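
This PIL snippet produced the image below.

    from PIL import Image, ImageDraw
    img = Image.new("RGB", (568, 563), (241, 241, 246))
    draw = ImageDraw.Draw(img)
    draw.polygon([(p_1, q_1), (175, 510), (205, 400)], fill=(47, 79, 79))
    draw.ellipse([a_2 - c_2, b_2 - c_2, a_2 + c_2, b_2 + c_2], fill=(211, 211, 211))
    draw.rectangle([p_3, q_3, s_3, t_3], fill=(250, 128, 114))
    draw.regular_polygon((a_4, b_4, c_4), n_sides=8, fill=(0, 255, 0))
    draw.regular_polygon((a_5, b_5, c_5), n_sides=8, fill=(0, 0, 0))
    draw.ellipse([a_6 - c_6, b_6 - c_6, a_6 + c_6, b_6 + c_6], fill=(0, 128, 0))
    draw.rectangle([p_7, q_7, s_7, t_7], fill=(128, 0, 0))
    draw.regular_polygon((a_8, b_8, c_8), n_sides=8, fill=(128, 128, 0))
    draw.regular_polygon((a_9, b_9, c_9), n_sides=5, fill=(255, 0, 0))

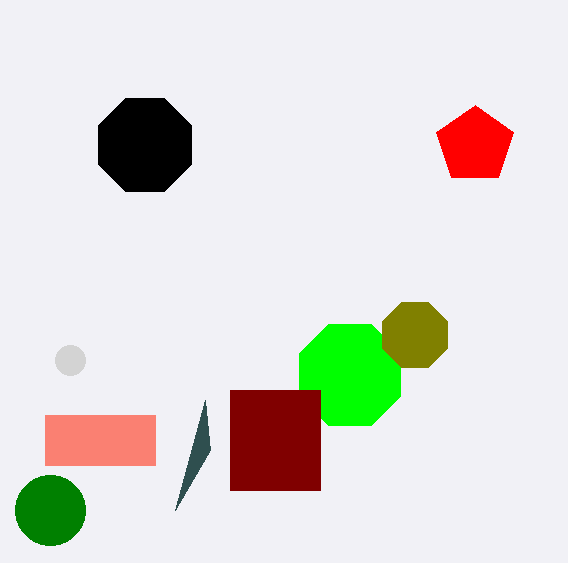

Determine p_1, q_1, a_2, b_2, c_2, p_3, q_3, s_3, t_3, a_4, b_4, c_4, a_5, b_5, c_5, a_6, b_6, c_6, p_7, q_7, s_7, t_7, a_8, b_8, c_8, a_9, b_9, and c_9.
p_1 = 210, q_1 = 450, a_2 = 70, b_2 = 360, c_2 = 15, p_3 = 45, q_3 = 415, s_3 = 155, t_3 = 465, a_4 = 350, b_4 = 375, c_4 = 55, a_5 = 145, b_5 = 145, c_5 = 50, a_6 = 50, b_6 = 510, c_6 = 35, p_7 = 230, q_7 = 390, s_7 = 320, t_7 = 490, a_8 = 415, b_8 = 335, c_8 = 35, a_9 = 475, b_9 = 145, c_9 = 40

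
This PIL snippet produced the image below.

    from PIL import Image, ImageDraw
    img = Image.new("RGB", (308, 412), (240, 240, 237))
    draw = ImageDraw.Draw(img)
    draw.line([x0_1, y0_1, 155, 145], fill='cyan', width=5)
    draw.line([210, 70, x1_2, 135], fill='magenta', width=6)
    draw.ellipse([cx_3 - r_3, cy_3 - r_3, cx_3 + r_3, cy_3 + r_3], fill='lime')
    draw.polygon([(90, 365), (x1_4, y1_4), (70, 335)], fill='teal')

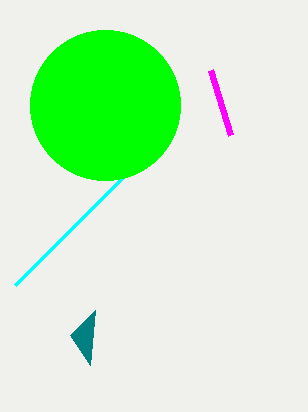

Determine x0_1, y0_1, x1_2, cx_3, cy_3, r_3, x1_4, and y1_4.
x0_1 = 15
y0_1 = 285
x1_2 = 230
cx_3 = 105
cy_3 = 105
r_3 = 75
x1_4 = 95
y1_4 = 310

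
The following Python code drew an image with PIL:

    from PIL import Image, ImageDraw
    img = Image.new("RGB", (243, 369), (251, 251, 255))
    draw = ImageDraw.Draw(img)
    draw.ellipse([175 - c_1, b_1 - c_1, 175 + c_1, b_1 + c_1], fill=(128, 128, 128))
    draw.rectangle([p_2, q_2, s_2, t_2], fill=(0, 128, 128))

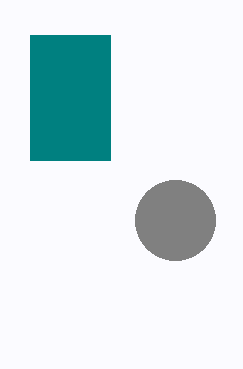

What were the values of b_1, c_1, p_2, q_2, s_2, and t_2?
b_1 = 220
c_1 = 40
p_2 = 30
q_2 = 35
s_2 = 110
t_2 = 160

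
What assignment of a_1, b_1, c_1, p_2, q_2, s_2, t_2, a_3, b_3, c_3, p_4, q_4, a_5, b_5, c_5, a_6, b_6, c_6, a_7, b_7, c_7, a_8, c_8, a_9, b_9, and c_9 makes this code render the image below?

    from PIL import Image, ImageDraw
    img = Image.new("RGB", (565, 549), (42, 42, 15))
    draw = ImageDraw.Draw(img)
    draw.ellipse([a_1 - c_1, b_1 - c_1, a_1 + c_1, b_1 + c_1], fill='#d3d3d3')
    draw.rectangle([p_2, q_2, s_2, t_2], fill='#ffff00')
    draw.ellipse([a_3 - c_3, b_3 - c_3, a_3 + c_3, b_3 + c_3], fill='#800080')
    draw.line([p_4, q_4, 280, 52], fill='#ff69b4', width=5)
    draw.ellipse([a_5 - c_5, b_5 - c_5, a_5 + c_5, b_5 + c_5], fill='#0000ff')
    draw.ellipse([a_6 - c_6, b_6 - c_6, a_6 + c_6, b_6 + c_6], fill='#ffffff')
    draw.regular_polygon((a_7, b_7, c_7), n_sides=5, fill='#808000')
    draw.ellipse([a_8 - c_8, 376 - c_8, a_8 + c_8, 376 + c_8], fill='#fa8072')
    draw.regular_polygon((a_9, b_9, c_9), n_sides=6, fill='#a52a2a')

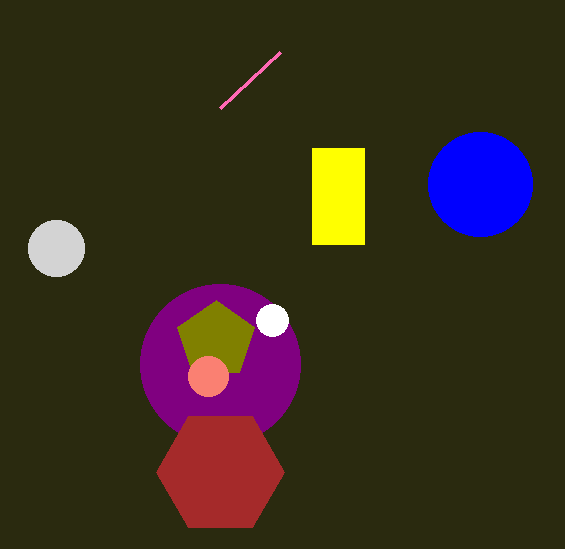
a_1 = 56, b_1 = 248, c_1 = 28, p_2 = 312, q_2 = 148, s_2 = 364, t_2 = 244, a_3 = 220, b_3 = 364, c_3 = 80, p_4 = 220, q_4 = 108, a_5 = 480, b_5 = 184, c_5 = 52, a_6 = 272, b_6 = 320, c_6 = 16, a_7 = 216, b_7 = 340, c_7 = 40, a_8 = 208, c_8 = 20, a_9 = 220, b_9 = 472, c_9 = 64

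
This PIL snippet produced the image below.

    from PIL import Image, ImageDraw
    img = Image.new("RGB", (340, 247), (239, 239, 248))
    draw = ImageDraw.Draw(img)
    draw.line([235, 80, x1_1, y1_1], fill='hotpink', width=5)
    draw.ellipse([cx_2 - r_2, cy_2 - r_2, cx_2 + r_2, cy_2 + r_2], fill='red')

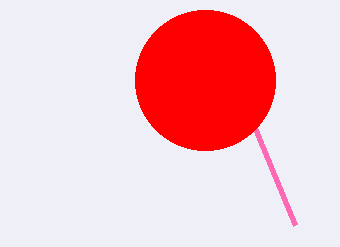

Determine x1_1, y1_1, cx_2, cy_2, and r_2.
x1_1 = 295; y1_1 = 225; cx_2 = 205; cy_2 = 80; r_2 = 70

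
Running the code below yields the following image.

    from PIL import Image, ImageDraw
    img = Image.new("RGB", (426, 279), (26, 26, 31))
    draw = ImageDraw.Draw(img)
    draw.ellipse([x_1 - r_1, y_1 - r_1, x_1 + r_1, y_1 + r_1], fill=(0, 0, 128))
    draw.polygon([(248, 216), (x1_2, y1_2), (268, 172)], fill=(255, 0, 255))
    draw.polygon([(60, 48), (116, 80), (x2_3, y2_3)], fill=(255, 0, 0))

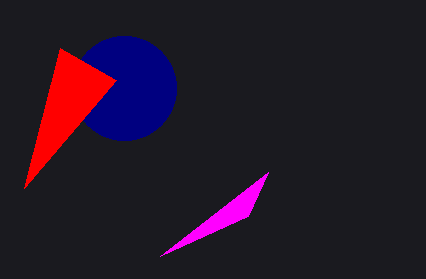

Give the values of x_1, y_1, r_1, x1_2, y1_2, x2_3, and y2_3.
x_1 = 124; y_1 = 88; r_1 = 52; x1_2 = 160; y1_2 = 256; x2_3 = 24; y2_3 = 188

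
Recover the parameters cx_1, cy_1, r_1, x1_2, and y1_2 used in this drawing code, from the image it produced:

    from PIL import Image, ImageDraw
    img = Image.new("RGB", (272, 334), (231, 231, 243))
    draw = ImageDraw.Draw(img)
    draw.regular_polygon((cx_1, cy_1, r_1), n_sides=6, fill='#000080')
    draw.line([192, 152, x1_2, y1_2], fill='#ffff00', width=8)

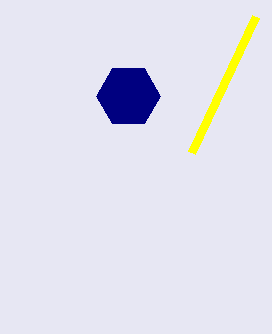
cx_1 = 128
cy_1 = 96
r_1 = 32
x1_2 = 256
y1_2 = 16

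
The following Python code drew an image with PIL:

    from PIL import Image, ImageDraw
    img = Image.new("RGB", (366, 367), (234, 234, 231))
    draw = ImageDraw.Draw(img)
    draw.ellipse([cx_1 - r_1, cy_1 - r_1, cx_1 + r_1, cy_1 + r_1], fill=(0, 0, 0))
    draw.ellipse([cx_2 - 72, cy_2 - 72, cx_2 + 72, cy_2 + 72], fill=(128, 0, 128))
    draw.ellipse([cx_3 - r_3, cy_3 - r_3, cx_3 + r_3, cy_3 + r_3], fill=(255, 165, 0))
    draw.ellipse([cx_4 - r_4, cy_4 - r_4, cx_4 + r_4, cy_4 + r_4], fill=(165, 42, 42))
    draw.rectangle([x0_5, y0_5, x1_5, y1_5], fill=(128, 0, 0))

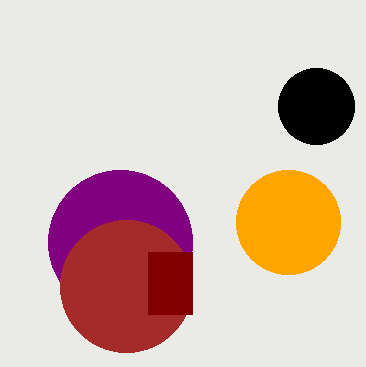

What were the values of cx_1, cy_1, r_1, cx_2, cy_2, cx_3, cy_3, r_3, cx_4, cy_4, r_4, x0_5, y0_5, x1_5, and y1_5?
cx_1 = 316
cy_1 = 106
r_1 = 38
cx_2 = 120
cy_2 = 242
cx_3 = 288
cy_3 = 222
r_3 = 52
cx_4 = 126
cy_4 = 286
r_4 = 66
x0_5 = 148
y0_5 = 252
x1_5 = 192
y1_5 = 314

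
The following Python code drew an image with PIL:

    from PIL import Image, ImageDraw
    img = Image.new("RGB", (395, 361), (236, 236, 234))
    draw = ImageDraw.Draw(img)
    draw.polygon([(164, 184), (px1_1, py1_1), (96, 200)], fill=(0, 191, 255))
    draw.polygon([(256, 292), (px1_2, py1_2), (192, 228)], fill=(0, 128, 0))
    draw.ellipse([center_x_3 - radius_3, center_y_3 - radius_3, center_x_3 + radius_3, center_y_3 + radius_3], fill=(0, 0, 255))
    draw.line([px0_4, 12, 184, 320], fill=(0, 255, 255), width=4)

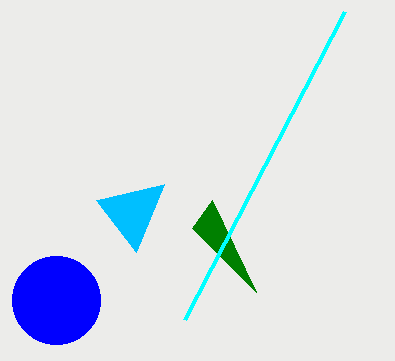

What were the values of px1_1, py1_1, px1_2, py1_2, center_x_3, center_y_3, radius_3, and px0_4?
px1_1 = 136
py1_1 = 252
px1_2 = 212
py1_2 = 200
center_x_3 = 56
center_y_3 = 300
radius_3 = 44
px0_4 = 344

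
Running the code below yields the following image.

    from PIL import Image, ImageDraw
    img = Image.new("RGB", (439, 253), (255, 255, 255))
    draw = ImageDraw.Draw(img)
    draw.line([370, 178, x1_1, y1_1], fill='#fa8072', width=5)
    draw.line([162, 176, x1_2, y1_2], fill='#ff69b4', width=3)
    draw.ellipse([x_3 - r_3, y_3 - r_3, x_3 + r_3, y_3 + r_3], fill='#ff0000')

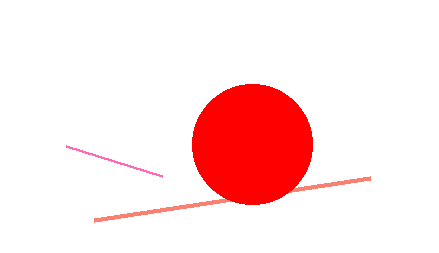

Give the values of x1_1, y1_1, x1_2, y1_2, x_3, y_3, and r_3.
x1_1 = 94
y1_1 = 220
x1_2 = 66
y1_2 = 146
x_3 = 252
y_3 = 144
r_3 = 60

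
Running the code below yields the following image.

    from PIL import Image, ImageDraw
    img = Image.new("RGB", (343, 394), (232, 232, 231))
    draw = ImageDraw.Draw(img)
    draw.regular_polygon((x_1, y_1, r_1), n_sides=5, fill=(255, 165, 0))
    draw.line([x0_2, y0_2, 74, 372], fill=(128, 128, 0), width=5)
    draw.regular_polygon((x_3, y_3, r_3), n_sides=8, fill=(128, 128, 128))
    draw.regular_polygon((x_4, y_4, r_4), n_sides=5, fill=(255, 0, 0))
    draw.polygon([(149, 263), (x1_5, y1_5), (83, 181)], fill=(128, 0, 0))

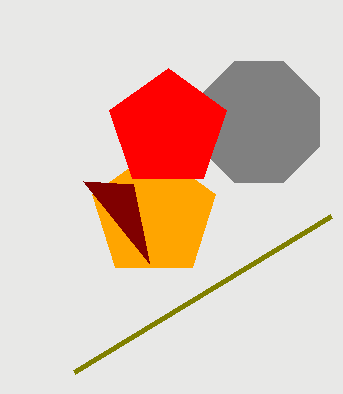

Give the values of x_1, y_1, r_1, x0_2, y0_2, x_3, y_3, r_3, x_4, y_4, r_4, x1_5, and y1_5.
x_1 = 154, y_1 = 215, r_1 = 65, x0_2 = 331, y0_2 = 216, x_3 = 259, y_3 = 122, r_3 = 65, x_4 = 168, y_4 = 129, r_4 = 61, x1_5 = 133, y1_5 = 184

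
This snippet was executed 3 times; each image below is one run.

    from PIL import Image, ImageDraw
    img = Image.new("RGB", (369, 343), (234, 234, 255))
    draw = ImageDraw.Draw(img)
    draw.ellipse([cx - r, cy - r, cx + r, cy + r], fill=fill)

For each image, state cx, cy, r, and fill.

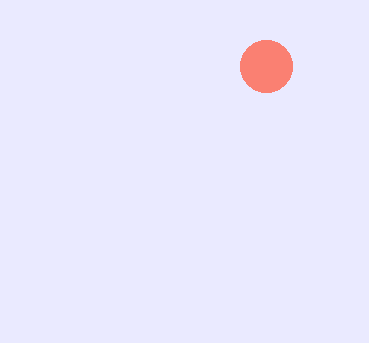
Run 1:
cx = 266; cy = 66; r = 26; fill = 'salmon'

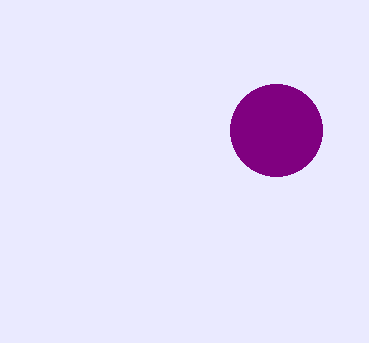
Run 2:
cx = 276; cy = 130; r = 46; fill = 'purple'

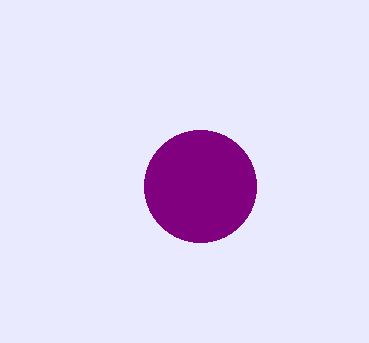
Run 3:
cx = 200; cy = 186; r = 56; fill = 'purple'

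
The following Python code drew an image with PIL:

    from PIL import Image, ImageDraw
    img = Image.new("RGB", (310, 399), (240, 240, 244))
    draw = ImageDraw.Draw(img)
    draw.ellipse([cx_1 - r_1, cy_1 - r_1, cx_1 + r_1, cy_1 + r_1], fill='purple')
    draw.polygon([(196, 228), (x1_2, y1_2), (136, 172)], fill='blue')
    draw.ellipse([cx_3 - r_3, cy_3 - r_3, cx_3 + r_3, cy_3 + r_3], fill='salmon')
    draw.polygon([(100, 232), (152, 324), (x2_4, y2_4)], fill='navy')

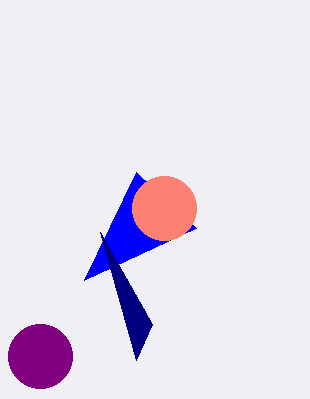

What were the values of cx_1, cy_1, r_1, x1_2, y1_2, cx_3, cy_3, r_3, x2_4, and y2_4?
cx_1 = 40
cy_1 = 356
r_1 = 32
x1_2 = 84
y1_2 = 280
cx_3 = 164
cy_3 = 208
r_3 = 32
x2_4 = 136
y2_4 = 360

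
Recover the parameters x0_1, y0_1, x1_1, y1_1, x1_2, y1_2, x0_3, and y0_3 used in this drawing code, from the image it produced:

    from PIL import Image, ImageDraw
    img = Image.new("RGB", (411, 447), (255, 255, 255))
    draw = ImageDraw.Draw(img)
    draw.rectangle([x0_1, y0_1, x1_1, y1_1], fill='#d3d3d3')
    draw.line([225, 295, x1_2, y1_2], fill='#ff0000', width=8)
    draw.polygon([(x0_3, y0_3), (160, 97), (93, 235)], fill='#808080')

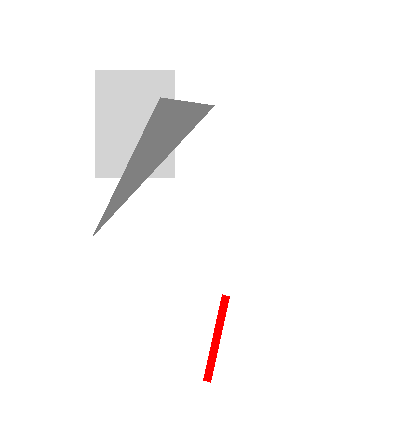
x0_1 = 95
y0_1 = 70
x1_1 = 174
y1_1 = 177
x1_2 = 206
y1_2 = 381
x0_3 = 214
y0_3 = 105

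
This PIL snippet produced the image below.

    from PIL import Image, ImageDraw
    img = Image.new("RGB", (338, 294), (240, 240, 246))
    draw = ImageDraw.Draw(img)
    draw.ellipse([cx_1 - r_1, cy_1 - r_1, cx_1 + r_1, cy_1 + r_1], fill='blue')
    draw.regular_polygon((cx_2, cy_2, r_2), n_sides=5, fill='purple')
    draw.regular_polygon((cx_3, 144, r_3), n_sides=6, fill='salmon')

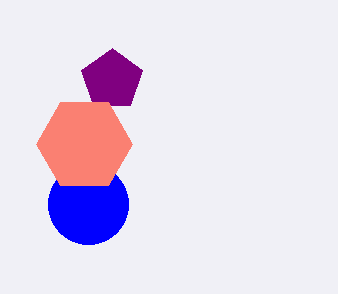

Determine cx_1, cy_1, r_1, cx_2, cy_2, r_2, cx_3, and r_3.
cx_1 = 88; cy_1 = 204; r_1 = 40; cx_2 = 112; cy_2 = 80; r_2 = 32; cx_3 = 84; r_3 = 48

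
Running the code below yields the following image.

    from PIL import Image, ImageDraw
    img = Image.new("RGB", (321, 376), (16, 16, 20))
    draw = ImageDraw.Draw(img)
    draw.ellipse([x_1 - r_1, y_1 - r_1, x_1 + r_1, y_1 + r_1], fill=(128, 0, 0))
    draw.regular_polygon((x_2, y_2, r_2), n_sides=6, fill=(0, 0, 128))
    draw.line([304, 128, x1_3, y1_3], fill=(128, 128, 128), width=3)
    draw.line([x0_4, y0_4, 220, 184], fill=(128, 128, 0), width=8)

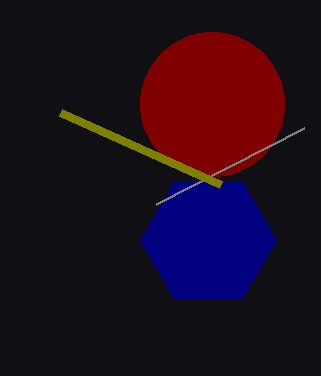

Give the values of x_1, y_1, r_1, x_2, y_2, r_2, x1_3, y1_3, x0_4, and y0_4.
x_1 = 212, y_1 = 104, r_1 = 72, x_2 = 208, y_2 = 240, r_2 = 68, x1_3 = 156, y1_3 = 204, x0_4 = 60, y0_4 = 112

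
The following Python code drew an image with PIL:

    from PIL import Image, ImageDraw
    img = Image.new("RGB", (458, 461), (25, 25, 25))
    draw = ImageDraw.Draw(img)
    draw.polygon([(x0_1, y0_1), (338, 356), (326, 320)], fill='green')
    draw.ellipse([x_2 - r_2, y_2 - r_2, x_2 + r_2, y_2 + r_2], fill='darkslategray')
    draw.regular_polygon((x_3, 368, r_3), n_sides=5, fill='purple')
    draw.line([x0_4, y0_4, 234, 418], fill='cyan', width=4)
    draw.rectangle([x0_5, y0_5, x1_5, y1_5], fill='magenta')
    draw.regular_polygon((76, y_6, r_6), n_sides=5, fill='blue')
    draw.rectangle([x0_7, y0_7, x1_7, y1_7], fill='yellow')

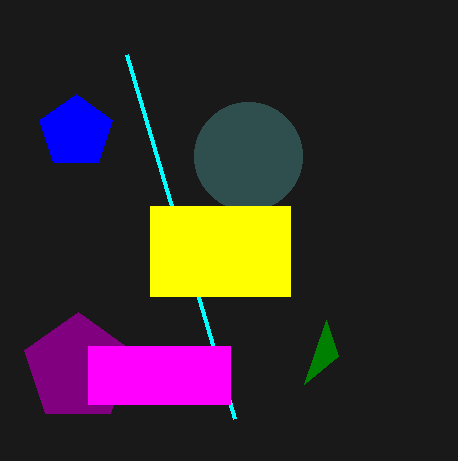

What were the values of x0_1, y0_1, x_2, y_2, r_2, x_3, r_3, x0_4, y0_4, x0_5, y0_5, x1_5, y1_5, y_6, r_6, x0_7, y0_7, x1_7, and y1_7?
x0_1 = 304, y0_1 = 384, x_2 = 248, y_2 = 156, r_2 = 54, x_3 = 78, r_3 = 56, x0_4 = 126, y0_4 = 54, x0_5 = 88, y0_5 = 346, x1_5 = 230, y1_5 = 404, y_6 = 132, r_6 = 38, x0_7 = 150, y0_7 = 206, x1_7 = 290, y1_7 = 296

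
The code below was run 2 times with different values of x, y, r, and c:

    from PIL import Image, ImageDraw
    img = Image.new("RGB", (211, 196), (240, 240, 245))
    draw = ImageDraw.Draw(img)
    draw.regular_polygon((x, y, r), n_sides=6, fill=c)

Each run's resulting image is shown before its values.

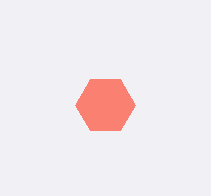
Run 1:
x = 105
y = 105
r = 30
c = 'salmon'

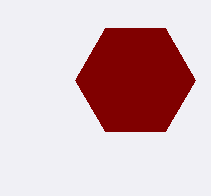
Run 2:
x = 135
y = 80
r = 60
c = 'maroon'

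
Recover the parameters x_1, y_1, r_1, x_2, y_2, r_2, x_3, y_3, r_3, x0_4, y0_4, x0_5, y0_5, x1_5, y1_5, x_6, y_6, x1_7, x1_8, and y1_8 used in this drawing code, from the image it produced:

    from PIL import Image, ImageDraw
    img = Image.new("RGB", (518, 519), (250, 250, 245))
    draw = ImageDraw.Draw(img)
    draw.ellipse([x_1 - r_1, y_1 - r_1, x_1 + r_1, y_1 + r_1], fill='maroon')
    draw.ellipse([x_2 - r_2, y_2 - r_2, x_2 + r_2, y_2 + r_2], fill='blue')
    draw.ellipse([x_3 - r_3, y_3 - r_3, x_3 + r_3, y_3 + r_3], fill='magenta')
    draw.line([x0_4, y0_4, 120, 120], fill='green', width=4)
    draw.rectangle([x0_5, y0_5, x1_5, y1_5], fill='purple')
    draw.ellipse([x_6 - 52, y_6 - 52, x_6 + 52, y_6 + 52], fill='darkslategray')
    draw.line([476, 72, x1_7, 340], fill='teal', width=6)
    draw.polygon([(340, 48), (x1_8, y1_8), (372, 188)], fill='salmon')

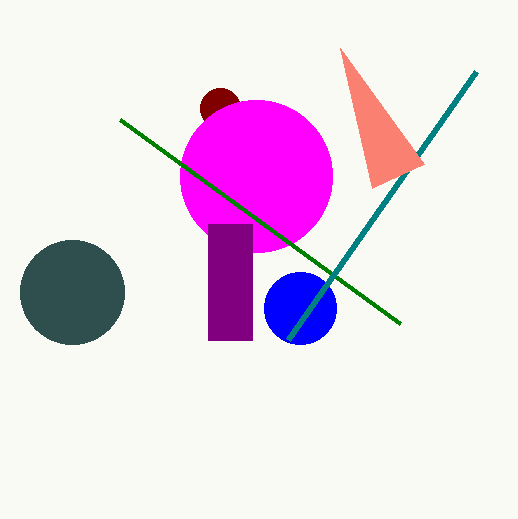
x_1 = 220
y_1 = 108
r_1 = 20
x_2 = 300
y_2 = 308
r_2 = 36
x_3 = 256
y_3 = 176
r_3 = 76
x0_4 = 400
y0_4 = 324
x0_5 = 208
y0_5 = 224
x1_5 = 252
y1_5 = 340
x_6 = 72
y_6 = 292
x1_7 = 288
x1_8 = 424
y1_8 = 164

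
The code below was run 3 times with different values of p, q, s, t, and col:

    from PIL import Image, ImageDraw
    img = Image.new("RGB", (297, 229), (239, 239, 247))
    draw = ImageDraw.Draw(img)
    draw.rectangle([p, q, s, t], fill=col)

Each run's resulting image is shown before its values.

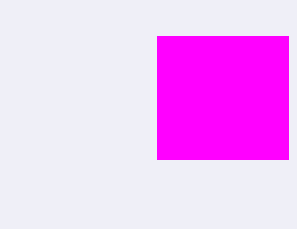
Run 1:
p = 157, q = 36, s = 288, t = 159, col = 'magenta'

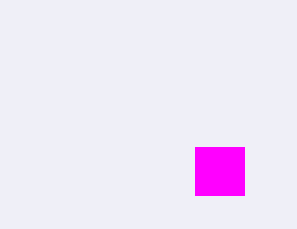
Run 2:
p = 195, q = 147, s = 244, t = 195, col = 'magenta'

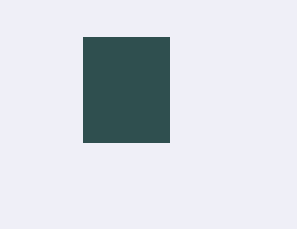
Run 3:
p = 83; q = 37; s = 169; t = 142; col = 'darkslategray'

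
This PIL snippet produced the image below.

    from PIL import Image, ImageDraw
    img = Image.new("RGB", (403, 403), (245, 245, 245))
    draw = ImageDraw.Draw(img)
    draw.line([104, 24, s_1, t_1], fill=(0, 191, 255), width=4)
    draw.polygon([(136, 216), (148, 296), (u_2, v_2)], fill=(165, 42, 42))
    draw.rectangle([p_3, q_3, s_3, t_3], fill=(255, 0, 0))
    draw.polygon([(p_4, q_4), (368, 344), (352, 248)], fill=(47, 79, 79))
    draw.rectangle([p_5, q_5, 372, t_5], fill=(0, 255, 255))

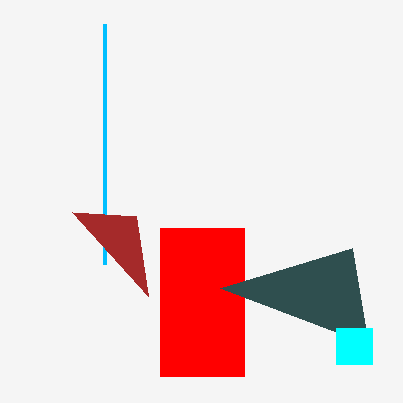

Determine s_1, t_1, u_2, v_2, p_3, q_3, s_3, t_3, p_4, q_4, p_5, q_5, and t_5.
s_1 = 104
t_1 = 264
u_2 = 72
v_2 = 212
p_3 = 160
q_3 = 228
s_3 = 244
t_3 = 376
p_4 = 220
q_4 = 288
p_5 = 336
q_5 = 328
t_5 = 364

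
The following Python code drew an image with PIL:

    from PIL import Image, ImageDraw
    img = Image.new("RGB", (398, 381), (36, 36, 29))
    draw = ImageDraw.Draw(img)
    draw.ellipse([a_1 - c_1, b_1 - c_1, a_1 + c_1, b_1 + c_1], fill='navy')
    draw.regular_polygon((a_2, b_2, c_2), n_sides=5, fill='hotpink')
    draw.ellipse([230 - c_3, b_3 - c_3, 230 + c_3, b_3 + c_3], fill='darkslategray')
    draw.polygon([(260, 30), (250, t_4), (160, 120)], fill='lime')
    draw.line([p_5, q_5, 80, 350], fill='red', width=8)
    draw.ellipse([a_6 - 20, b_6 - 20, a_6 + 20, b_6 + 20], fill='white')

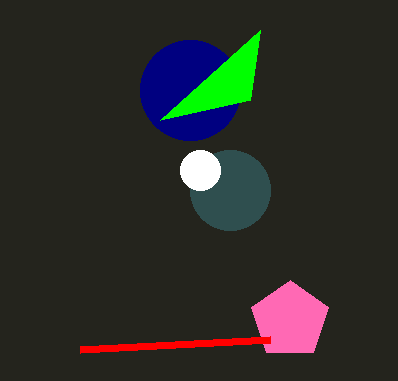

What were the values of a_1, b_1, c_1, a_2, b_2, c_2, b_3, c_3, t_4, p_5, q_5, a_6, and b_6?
a_1 = 190
b_1 = 90
c_1 = 50
a_2 = 290
b_2 = 320
c_2 = 40
b_3 = 190
c_3 = 40
t_4 = 100
p_5 = 270
q_5 = 340
a_6 = 200
b_6 = 170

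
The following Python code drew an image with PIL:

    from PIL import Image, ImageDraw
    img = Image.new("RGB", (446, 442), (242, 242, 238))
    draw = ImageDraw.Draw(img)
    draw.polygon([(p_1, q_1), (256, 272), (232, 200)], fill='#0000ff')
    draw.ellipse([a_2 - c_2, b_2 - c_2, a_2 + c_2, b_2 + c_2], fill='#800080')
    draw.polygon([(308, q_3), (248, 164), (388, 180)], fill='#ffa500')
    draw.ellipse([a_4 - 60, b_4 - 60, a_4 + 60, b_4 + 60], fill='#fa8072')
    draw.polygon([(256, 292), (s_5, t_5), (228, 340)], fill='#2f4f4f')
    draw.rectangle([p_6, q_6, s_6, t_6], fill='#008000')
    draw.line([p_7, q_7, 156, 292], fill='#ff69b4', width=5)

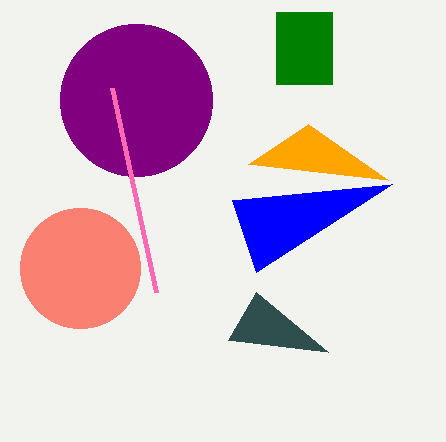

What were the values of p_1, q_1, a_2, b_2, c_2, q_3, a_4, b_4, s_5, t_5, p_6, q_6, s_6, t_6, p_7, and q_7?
p_1 = 392
q_1 = 184
a_2 = 136
b_2 = 100
c_2 = 76
q_3 = 124
a_4 = 80
b_4 = 268
s_5 = 328
t_5 = 352
p_6 = 276
q_6 = 12
s_6 = 332
t_6 = 84
p_7 = 112
q_7 = 88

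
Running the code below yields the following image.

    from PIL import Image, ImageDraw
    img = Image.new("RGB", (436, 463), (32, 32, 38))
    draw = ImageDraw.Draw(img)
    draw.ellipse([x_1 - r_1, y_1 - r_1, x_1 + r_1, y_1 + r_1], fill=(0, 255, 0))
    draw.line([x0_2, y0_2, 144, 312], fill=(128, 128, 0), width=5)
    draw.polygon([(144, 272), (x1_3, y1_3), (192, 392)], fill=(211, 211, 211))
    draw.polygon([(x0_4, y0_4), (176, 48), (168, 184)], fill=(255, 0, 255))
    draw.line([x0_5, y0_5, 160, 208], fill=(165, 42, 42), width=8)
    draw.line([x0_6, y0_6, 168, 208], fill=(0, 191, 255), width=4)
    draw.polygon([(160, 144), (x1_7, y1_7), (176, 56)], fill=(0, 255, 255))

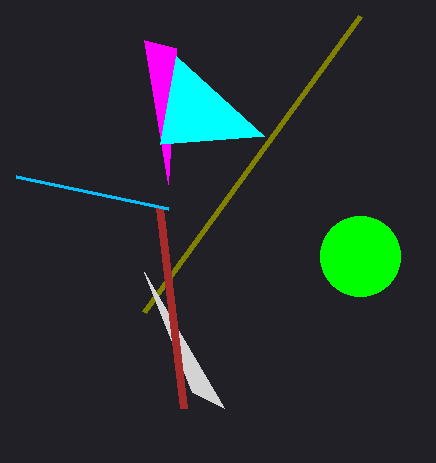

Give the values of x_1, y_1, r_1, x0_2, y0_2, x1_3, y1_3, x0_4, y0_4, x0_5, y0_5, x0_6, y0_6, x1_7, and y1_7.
x_1 = 360
y_1 = 256
r_1 = 40
x0_2 = 360
y0_2 = 16
x1_3 = 224
y1_3 = 408
x0_4 = 144
y0_4 = 40
x0_5 = 184
y0_5 = 408
x0_6 = 16
y0_6 = 176
x1_7 = 264
y1_7 = 136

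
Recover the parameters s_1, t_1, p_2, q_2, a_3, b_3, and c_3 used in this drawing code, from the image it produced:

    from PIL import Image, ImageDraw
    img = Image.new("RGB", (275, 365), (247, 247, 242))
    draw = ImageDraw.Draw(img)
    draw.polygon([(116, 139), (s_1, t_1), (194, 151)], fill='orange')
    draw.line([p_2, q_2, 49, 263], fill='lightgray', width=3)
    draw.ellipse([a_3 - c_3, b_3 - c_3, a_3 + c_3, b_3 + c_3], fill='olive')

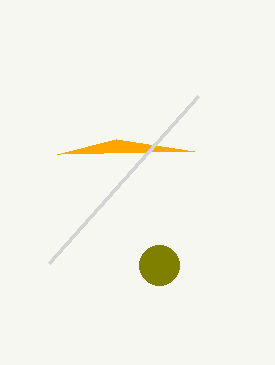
s_1 = 57, t_1 = 154, p_2 = 198, q_2 = 96, a_3 = 159, b_3 = 265, c_3 = 20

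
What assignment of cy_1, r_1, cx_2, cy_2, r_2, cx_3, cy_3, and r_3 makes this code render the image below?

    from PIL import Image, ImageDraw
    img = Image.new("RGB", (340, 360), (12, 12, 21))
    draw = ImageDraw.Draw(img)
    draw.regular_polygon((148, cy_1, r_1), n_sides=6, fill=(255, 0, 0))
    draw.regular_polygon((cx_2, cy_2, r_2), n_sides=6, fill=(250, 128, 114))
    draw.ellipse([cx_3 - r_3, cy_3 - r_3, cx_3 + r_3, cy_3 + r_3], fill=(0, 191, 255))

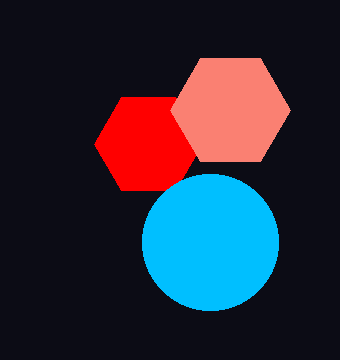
cy_1 = 144, r_1 = 54, cx_2 = 230, cy_2 = 110, r_2 = 60, cx_3 = 210, cy_3 = 242, r_3 = 68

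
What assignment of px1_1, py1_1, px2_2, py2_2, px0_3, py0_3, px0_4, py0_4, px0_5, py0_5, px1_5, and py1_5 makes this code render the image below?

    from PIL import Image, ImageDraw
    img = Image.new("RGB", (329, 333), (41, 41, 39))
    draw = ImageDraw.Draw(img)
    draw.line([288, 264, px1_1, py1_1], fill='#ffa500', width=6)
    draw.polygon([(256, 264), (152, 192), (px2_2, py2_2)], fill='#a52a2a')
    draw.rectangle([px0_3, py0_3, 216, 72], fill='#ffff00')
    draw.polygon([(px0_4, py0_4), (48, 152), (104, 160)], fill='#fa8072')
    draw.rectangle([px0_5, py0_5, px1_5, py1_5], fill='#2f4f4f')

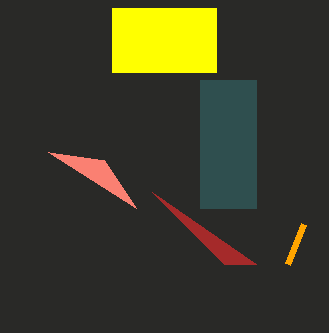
px1_1 = 304, py1_1 = 224, px2_2 = 224, py2_2 = 264, px0_3 = 112, py0_3 = 8, px0_4 = 136, py0_4 = 208, px0_5 = 200, py0_5 = 80, px1_5 = 256, py1_5 = 208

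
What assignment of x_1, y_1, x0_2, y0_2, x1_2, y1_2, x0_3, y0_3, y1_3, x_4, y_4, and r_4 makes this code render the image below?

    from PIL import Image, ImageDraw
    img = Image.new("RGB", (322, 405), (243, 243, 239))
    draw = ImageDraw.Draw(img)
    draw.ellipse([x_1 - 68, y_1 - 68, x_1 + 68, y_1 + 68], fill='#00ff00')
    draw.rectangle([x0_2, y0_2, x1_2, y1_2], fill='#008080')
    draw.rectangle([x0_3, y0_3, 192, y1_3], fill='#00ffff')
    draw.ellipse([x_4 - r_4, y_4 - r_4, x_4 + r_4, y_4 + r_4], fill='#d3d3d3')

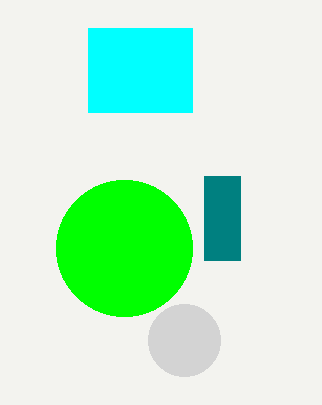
x_1 = 124
y_1 = 248
x0_2 = 204
y0_2 = 176
x1_2 = 240
y1_2 = 260
x0_3 = 88
y0_3 = 28
y1_3 = 112
x_4 = 184
y_4 = 340
r_4 = 36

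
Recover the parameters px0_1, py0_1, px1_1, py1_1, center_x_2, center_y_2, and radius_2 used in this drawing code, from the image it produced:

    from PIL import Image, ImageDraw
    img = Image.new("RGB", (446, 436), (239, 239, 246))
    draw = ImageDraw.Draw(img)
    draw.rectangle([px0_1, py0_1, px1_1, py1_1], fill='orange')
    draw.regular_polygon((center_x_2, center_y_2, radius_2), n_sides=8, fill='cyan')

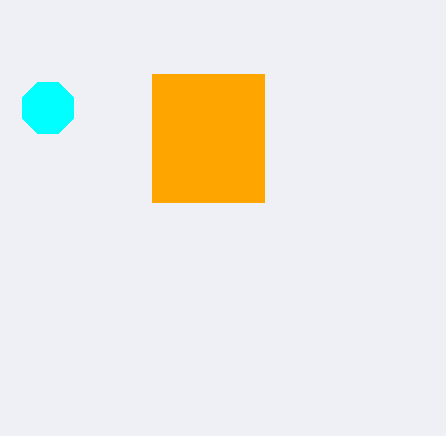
px0_1 = 152
py0_1 = 74
px1_1 = 264
py1_1 = 202
center_x_2 = 48
center_y_2 = 108
radius_2 = 28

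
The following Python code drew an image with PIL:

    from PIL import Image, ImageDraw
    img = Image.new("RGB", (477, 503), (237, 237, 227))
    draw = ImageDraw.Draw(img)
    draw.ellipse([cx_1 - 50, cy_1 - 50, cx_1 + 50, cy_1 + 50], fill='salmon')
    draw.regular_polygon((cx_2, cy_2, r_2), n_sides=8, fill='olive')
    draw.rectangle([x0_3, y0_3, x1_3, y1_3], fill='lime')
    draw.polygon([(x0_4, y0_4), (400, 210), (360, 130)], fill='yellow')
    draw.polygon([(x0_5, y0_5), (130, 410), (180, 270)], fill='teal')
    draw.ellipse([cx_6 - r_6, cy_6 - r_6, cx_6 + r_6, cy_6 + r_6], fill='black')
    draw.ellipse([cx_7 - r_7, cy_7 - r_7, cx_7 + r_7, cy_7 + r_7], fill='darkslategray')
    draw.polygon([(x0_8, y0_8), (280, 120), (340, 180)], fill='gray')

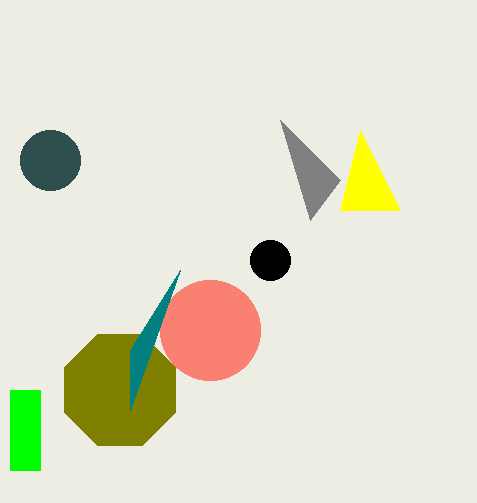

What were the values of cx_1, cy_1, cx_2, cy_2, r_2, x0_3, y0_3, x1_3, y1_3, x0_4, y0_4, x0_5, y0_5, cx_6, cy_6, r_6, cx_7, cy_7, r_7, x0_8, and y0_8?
cx_1 = 210; cy_1 = 330; cx_2 = 120; cy_2 = 390; r_2 = 60; x0_3 = 10; y0_3 = 390; x1_3 = 40; y1_3 = 470; x0_4 = 340; y0_4 = 210; x0_5 = 130; y0_5 = 350; cx_6 = 270; cy_6 = 260; r_6 = 20; cx_7 = 50; cy_7 = 160; r_7 = 30; x0_8 = 310; y0_8 = 220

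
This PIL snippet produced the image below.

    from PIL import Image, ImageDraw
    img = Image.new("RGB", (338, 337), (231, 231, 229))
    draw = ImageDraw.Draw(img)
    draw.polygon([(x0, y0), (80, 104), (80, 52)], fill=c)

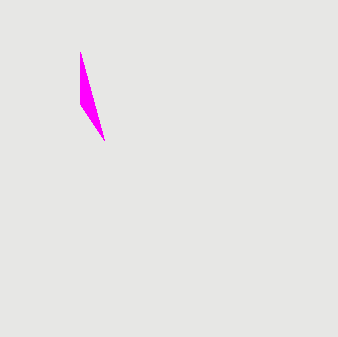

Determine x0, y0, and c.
x0 = 104; y0 = 140; c = 'magenta'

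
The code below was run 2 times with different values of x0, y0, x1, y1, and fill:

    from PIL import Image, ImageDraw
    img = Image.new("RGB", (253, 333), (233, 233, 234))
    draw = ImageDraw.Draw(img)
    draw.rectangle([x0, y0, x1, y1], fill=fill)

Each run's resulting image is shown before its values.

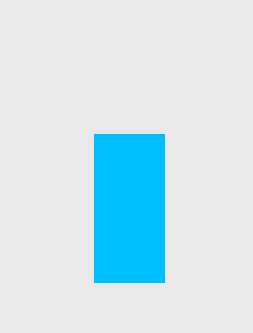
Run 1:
x0 = 94; y0 = 134; x1 = 164; y1 = 282; fill = 'deepskyblue'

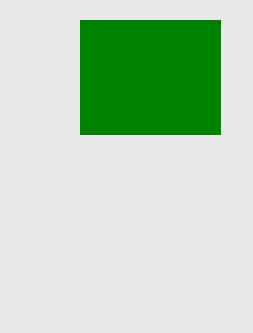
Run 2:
x0 = 80, y0 = 20, x1 = 220, y1 = 134, fill = 'green'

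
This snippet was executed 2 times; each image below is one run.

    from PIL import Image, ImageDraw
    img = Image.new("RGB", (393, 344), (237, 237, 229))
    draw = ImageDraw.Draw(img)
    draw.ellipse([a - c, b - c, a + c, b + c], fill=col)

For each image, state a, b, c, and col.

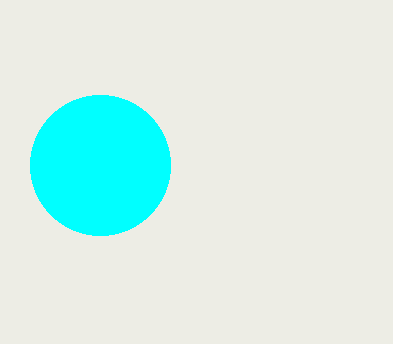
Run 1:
a = 100; b = 165; c = 70; col = 'cyan'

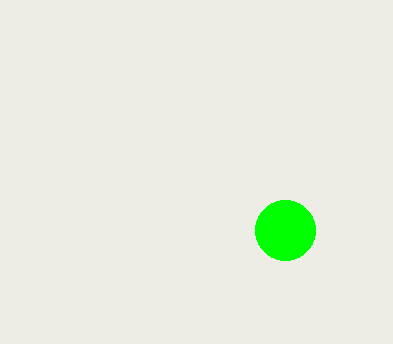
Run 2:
a = 285
b = 230
c = 30
col = 'lime'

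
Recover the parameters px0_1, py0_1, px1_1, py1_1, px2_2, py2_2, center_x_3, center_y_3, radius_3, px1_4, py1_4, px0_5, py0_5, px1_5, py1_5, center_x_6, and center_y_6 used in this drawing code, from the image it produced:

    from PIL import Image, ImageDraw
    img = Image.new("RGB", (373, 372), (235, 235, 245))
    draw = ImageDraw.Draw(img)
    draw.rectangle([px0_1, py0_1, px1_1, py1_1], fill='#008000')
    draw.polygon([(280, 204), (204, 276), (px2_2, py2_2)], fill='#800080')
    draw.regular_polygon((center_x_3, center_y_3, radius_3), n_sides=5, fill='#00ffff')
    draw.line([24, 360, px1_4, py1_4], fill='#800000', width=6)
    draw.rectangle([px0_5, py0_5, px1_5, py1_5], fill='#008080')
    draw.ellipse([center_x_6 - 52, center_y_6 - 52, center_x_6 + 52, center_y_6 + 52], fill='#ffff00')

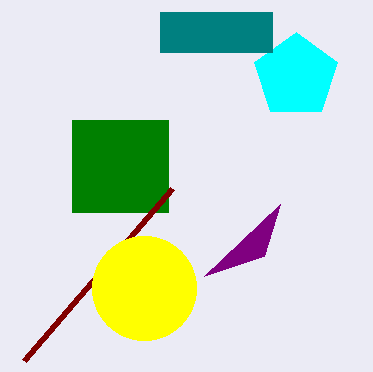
px0_1 = 72; py0_1 = 120; px1_1 = 168; py1_1 = 212; px2_2 = 264; py2_2 = 256; center_x_3 = 296; center_y_3 = 76; radius_3 = 44; px1_4 = 172; py1_4 = 188; px0_5 = 160; py0_5 = 12; px1_5 = 272; py1_5 = 52; center_x_6 = 144; center_y_6 = 288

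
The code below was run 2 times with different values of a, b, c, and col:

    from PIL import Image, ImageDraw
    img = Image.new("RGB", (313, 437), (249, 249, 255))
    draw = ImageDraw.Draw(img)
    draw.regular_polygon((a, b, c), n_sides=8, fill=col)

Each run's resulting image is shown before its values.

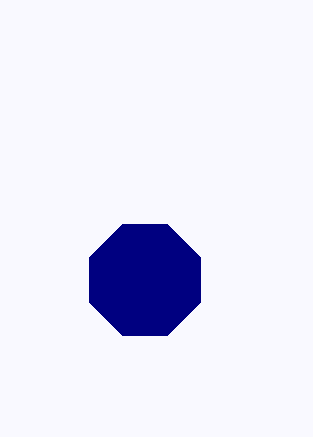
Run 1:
a = 145
b = 280
c = 60
col = 'navy'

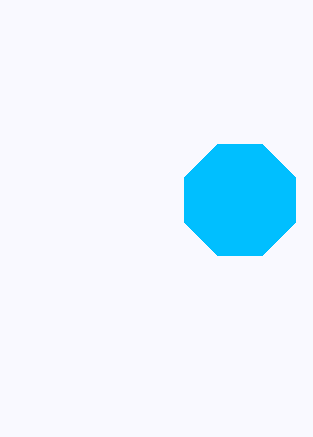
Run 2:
a = 240
b = 200
c = 60
col = 'deepskyblue'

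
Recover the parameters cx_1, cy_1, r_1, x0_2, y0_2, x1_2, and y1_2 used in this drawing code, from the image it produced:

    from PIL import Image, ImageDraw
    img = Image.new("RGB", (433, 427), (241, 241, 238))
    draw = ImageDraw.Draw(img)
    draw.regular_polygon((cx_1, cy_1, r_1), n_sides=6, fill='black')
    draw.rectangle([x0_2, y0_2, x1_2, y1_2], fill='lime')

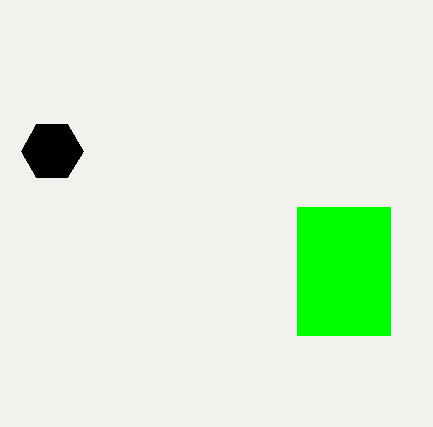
cx_1 = 52; cy_1 = 151; r_1 = 31; x0_2 = 297; y0_2 = 207; x1_2 = 390; y1_2 = 335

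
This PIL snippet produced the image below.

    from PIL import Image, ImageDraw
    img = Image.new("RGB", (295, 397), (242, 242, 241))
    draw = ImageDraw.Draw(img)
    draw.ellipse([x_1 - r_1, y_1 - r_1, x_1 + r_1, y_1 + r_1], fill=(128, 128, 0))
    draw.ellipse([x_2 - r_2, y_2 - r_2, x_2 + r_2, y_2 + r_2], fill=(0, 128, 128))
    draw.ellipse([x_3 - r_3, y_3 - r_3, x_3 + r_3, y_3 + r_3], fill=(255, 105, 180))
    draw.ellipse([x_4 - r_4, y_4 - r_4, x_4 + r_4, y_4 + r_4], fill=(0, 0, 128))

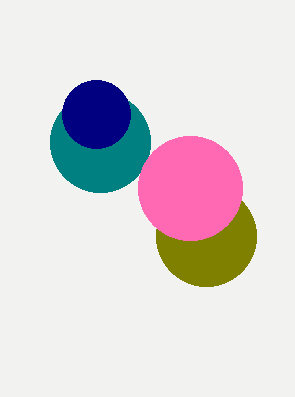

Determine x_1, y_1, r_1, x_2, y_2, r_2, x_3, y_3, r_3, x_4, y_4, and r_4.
x_1 = 206
y_1 = 236
r_1 = 50
x_2 = 100
y_2 = 142
r_2 = 50
x_3 = 190
y_3 = 188
r_3 = 52
x_4 = 96
y_4 = 114
r_4 = 34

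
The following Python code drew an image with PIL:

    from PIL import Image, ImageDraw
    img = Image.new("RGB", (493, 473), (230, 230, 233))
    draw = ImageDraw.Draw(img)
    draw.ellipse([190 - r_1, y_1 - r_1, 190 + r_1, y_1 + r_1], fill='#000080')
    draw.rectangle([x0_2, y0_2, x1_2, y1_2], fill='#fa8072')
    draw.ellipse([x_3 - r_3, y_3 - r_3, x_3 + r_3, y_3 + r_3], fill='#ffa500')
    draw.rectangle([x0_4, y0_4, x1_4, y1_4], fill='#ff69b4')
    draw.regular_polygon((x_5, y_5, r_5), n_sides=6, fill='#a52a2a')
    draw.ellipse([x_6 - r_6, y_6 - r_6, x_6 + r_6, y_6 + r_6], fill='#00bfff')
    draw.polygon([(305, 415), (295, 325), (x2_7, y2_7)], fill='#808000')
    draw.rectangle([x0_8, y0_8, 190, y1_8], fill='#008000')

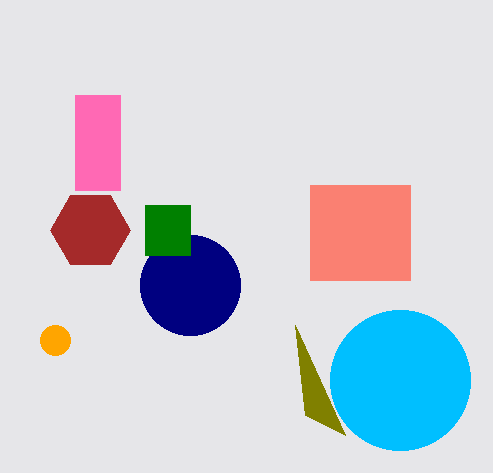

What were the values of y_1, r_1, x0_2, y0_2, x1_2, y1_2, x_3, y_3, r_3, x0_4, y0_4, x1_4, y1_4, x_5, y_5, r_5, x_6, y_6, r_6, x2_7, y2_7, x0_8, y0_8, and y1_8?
y_1 = 285
r_1 = 50
x0_2 = 310
y0_2 = 185
x1_2 = 410
y1_2 = 280
x_3 = 55
y_3 = 340
r_3 = 15
x0_4 = 75
y0_4 = 95
x1_4 = 120
y1_4 = 190
x_5 = 90
y_5 = 230
r_5 = 40
x_6 = 400
y_6 = 380
r_6 = 70
x2_7 = 345
y2_7 = 435
x0_8 = 145
y0_8 = 205
y1_8 = 255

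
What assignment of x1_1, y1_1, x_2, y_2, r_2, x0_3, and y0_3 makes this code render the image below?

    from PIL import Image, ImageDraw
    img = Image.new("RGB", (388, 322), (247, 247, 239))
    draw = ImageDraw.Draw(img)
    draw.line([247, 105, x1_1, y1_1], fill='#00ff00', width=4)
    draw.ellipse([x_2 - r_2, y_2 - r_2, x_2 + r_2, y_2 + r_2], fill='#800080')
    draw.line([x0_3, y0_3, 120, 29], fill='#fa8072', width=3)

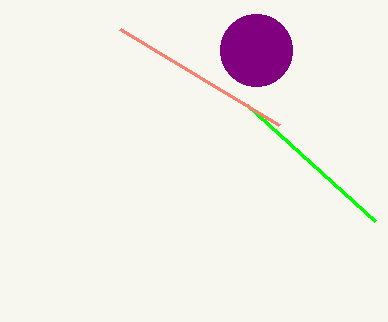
x1_1 = 375
y1_1 = 221
x_2 = 256
y_2 = 50
r_2 = 36
x0_3 = 279
y0_3 = 125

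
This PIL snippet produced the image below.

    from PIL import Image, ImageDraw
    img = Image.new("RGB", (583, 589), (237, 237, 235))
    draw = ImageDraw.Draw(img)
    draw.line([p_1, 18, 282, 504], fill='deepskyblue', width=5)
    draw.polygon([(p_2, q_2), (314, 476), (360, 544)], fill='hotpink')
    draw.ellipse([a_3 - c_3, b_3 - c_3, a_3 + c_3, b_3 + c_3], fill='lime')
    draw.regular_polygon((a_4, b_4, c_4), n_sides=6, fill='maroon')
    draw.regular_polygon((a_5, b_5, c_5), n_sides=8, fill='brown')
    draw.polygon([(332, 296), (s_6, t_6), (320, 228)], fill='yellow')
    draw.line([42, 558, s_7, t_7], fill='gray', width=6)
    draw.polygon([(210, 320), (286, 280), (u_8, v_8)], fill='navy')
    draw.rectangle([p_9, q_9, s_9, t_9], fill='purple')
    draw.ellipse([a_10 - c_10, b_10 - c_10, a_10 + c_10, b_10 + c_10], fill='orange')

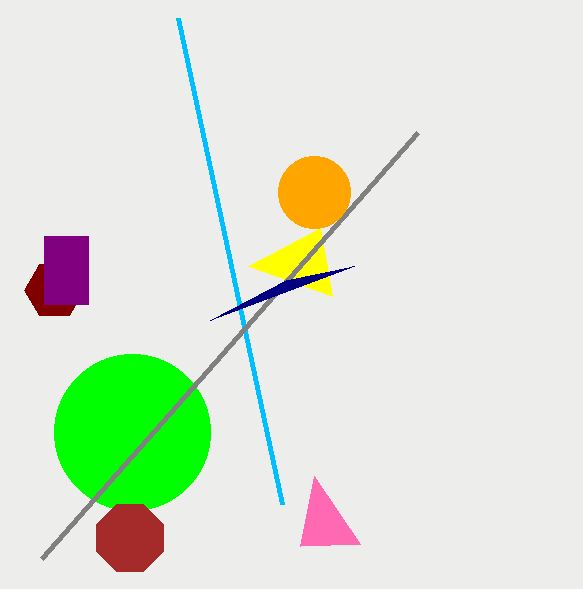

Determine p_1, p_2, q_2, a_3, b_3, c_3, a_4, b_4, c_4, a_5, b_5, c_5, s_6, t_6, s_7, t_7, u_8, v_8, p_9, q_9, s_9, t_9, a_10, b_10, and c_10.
p_1 = 178
p_2 = 300
q_2 = 546
a_3 = 132
b_3 = 432
c_3 = 78
a_4 = 54
b_4 = 290
c_4 = 30
a_5 = 130
b_5 = 538
c_5 = 36
s_6 = 248
t_6 = 266
s_7 = 418
t_7 = 132
u_8 = 354
v_8 = 266
p_9 = 44
q_9 = 236
s_9 = 88
t_9 = 304
a_10 = 314
b_10 = 192
c_10 = 36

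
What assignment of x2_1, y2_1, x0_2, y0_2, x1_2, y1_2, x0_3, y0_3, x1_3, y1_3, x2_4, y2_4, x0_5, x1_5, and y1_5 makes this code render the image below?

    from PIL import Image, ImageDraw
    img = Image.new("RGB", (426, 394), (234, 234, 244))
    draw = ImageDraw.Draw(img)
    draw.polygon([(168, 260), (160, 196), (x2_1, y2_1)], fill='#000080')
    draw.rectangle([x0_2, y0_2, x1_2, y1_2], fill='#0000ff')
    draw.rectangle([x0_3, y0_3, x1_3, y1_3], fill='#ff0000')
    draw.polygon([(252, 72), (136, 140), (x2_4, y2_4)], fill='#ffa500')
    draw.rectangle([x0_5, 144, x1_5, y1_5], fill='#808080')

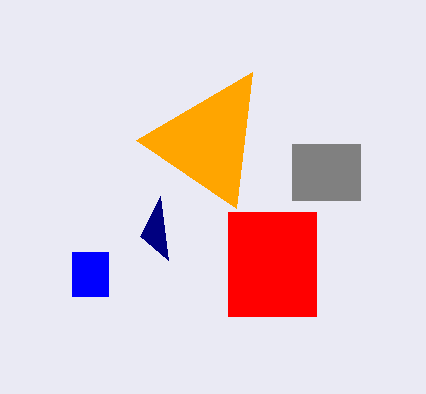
x2_1 = 140
y2_1 = 236
x0_2 = 72
y0_2 = 252
x1_2 = 108
y1_2 = 296
x0_3 = 228
y0_3 = 212
x1_3 = 316
y1_3 = 316
x2_4 = 236
y2_4 = 208
x0_5 = 292
x1_5 = 360
y1_5 = 200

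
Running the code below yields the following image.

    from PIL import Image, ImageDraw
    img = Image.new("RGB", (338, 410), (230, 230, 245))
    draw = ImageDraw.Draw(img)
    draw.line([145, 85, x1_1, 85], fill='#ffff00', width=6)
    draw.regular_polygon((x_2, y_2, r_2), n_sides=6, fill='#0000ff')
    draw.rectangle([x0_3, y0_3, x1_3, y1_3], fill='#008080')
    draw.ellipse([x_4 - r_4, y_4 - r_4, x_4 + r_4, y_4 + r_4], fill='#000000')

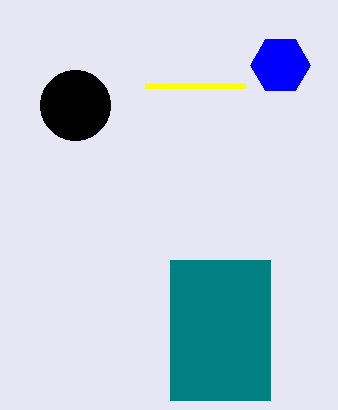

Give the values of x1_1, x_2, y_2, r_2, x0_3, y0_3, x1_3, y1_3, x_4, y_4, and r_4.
x1_1 = 245; x_2 = 280; y_2 = 65; r_2 = 30; x0_3 = 170; y0_3 = 260; x1_3 = 270; y1_3 = 400; x_4 = 75; y_4 = 105; r_4 = 35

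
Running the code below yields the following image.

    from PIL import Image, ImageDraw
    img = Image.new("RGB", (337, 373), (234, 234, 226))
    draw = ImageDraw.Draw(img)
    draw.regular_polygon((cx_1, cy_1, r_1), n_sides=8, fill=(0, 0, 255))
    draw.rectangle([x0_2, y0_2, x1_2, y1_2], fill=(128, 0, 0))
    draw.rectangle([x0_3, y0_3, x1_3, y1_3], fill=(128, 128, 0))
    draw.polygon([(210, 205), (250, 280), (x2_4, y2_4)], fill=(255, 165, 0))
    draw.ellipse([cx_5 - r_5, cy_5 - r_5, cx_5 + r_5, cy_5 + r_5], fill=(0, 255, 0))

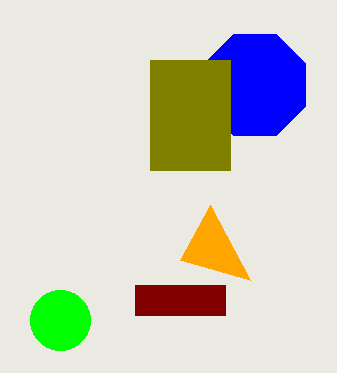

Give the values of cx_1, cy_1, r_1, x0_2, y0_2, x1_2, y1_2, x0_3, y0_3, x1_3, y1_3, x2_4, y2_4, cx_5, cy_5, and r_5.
cx_1 = 255
cy_1 = 85
r_1 = 55
x0_2 = 135
y0_2 = 285
x1_2 = 225
y1_2 = 315
x0_3 = 150
y0_3 = 60
x1_3 = 230
y1_3 = 170
x2_4 = 180
y2_4 = 260
cx_5 = 60
cy_5 = 320
r_5 = 30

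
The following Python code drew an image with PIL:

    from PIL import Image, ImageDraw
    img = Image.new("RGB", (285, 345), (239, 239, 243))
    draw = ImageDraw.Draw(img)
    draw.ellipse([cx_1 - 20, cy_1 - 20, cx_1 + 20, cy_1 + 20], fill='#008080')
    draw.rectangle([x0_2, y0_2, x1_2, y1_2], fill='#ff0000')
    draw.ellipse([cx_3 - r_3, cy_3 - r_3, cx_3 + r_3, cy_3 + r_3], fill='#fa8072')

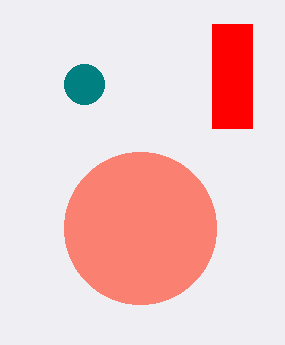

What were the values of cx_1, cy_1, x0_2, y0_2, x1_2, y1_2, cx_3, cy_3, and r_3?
cx_1 = 84, cy_1 = 84, x0_2 = 212, y0_2 = 24, x1_2 = 252, y1_2 = 128, cx_3 = 140, cy_3 = 228, r_3 = 76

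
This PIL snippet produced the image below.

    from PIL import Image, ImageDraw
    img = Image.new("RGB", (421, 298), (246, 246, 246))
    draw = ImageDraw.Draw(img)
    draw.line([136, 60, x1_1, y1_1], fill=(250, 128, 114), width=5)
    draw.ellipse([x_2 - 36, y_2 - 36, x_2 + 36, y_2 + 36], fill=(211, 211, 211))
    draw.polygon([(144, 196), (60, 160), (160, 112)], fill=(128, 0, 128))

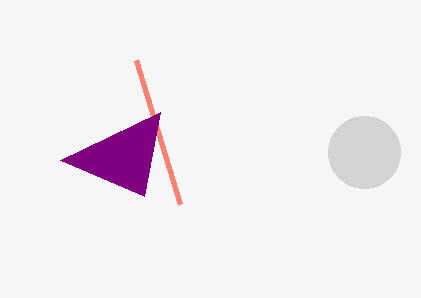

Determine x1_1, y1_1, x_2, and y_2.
x1_1 = 180, y1_1 = 204, x_2 = 364, y_2 = 152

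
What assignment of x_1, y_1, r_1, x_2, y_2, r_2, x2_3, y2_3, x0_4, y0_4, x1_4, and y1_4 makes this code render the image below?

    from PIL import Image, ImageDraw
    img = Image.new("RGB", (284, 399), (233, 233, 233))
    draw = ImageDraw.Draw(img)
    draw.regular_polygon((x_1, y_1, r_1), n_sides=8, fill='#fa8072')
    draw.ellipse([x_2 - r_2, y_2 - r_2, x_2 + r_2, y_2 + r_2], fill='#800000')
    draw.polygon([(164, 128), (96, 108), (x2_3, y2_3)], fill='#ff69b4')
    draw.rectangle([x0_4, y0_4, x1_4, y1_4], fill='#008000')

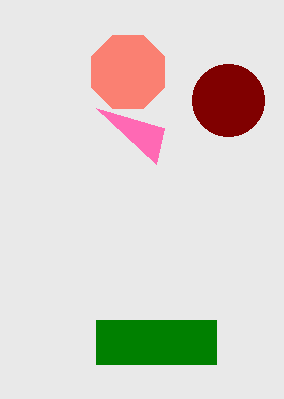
x_1 = 128; y_1 = 72; r_1 = 40; x_2 = 228; y_2 = 100; r_2 = 36; x2_3 = 156; y2_3 = 164; x0_4 = 96; y0_4 = 320; x1_4 = 216; y1_4 = 364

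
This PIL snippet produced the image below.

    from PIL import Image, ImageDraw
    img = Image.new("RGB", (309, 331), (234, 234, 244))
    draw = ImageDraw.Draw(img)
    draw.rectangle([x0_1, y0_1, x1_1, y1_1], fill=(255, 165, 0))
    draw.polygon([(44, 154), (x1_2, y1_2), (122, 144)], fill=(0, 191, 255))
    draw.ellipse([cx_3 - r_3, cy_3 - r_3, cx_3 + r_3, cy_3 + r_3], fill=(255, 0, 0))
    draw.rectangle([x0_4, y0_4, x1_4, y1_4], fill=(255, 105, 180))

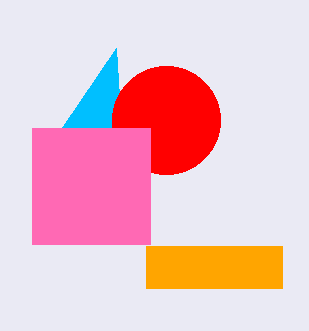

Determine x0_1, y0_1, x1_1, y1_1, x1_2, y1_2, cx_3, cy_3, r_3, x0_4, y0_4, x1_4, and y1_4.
x0_1 = 146
y0_1 = 246
x1_1 = 282
y1_1 = 288
x1_2 = 116
y1_2 = 48
cx_3 = 166
cy_3 = 120
r_3 = 54
x0_4 = 32
y0_4 = 128
x1_4 = 150
y1_4 = 244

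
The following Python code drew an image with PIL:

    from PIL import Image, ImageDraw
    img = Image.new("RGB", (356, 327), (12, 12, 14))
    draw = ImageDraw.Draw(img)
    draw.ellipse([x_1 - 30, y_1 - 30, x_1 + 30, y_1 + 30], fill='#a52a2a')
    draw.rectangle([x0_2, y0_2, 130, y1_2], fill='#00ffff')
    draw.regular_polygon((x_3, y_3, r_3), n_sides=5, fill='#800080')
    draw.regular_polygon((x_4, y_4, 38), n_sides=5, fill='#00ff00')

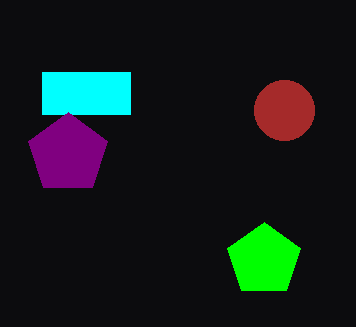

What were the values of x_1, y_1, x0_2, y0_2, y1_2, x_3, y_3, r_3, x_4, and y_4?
x_1 = 284, y_1 = 110, x0_2 = 42, y0_2 = 72, y1_2 = 114, x_3 = 68, y_3 = 154, r_3 = 42, x_4 = 264, y_4 = 260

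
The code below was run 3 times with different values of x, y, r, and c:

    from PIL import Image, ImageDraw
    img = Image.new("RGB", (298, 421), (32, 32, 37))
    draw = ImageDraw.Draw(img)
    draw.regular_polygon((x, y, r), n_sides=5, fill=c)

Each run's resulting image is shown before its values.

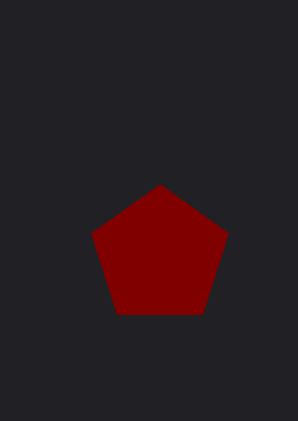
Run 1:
x = 160; y = 256; r = 72; c = 'maroon'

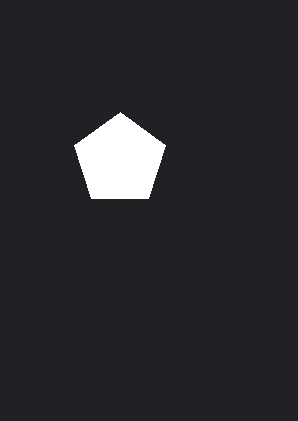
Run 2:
x = 120
y = 160
r = 48
c = 'white'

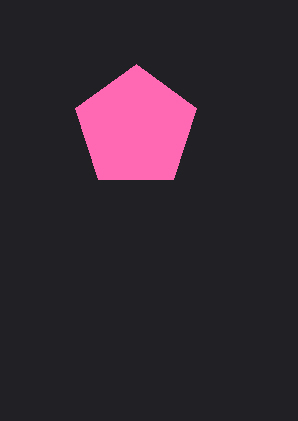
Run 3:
x = 136, y = 128, r = 64, c = 'hotpink'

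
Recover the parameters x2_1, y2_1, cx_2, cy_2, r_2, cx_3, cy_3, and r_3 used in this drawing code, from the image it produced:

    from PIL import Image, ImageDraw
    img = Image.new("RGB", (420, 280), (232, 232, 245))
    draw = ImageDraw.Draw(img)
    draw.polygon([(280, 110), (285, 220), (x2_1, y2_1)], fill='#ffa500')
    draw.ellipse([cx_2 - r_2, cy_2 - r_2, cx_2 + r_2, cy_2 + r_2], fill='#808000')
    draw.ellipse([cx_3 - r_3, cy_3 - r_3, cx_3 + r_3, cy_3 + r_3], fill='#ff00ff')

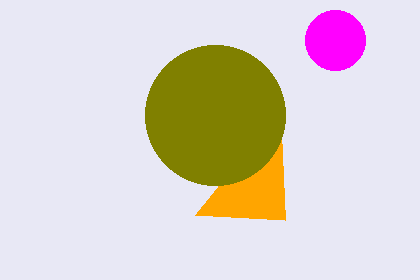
x2_1 = 195, y2_1 = 215, cx_2 = 215, cy_2 = 115, r_2 = 70, cx_3 = 335, cy_3 = 40, r_3 = 30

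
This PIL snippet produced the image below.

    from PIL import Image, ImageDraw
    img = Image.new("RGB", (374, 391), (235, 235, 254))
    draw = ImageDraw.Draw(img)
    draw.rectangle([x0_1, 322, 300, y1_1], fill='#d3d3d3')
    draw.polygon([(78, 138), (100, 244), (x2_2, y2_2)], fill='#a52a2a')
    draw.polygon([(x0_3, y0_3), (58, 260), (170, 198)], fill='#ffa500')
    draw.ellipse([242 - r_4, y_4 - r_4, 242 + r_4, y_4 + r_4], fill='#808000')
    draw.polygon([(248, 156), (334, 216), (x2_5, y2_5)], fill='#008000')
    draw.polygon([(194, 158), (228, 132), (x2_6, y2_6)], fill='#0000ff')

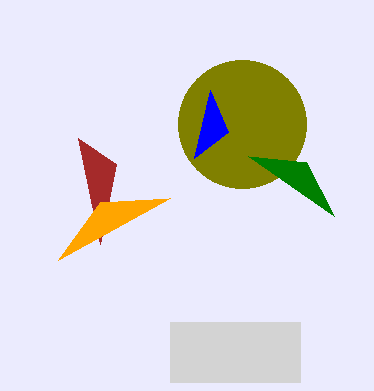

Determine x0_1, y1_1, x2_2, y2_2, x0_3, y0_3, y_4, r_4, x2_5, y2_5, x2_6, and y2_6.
x0_1 = 170, y1_1 = 382, x2_2 = 116, y2_2 = 164, x0_3 = 100, y0_3 = 202, y_4 = 124, r_4 = 64, x2_5 = 306, y2_5 = 162, x2_6 = 210, y2_6 = 90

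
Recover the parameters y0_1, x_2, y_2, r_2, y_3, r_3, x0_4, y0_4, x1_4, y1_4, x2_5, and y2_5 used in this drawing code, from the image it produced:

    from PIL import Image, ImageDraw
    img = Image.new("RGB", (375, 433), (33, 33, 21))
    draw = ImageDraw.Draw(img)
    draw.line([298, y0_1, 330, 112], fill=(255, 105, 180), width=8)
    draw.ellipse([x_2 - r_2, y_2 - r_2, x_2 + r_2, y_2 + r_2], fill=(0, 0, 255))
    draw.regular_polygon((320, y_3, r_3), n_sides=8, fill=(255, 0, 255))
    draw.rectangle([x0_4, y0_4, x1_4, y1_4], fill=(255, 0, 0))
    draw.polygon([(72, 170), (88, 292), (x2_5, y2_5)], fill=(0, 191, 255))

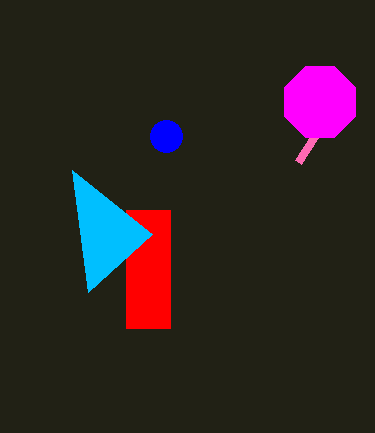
y0_1 = 162; x_2 = 166; y_2 = 136; r_2 = 16; y_3 = 102; r_3 = 38; x0_4 = 126; y0_4 = 210; x1_4 = 170; y1_4 = 328; x2_5 = 152; y2_5 = 234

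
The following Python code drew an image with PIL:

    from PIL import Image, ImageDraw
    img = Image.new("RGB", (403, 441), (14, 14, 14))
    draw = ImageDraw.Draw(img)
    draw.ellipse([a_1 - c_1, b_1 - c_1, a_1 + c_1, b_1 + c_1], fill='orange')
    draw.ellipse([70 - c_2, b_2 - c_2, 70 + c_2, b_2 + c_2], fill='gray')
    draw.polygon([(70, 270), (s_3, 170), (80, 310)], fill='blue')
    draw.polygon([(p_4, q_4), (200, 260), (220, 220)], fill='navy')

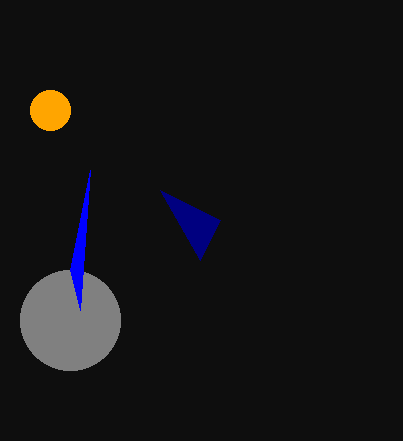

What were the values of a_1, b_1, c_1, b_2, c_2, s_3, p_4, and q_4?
a_1 = 50, b_1 = 110, c_1 = 20, b_2 = 320, c_2 = 50, s_3 = 90, p_4 = 160, q_4 = 190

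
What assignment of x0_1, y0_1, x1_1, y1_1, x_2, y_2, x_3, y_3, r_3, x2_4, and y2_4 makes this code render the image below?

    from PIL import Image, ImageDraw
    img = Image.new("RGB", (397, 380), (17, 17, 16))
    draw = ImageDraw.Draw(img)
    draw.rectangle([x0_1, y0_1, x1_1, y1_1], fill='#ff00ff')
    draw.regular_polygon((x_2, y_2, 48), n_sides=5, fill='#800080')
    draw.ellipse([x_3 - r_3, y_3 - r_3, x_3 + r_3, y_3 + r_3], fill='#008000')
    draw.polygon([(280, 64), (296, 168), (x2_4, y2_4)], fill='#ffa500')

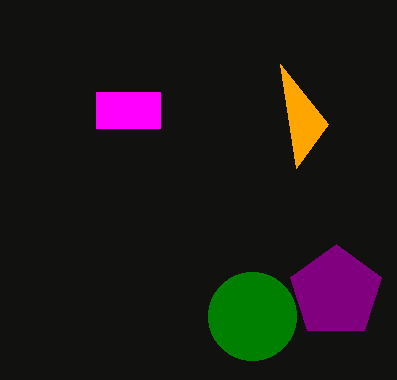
x0_1 = 96; y0_1 = 92; x1_1 = 160; y1_1 = 128; x_2 = 336; y_2 = 292; x_3 = 252; y_3 = 316; r_3 = 44; x2_4 = 328; y2_4 = 124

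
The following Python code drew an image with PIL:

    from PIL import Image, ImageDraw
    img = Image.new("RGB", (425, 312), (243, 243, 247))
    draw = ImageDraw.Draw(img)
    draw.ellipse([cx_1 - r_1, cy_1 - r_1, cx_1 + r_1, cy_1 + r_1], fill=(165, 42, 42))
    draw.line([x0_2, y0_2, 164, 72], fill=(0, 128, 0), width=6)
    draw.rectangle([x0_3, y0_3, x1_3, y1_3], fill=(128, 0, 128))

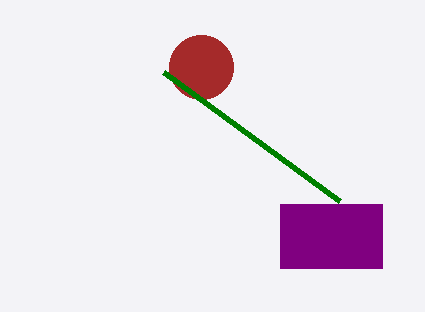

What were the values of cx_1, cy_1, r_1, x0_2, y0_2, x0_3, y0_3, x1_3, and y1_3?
cx_1 = 201, cy_1 = 67, r_1 = 32, x0_2 = 340, y0_2 = 201, x0_3 = 280, y0_3 = 204, x1_3 = 382, y1_3 = 268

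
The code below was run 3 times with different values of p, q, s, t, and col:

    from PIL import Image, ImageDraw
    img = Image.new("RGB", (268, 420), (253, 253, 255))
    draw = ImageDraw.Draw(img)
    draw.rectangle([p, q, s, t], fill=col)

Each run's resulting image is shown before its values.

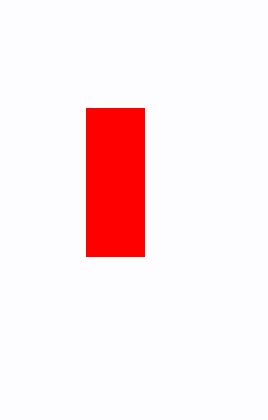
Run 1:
p = 86; q = 108; s = 144; t = 256; col = 'red'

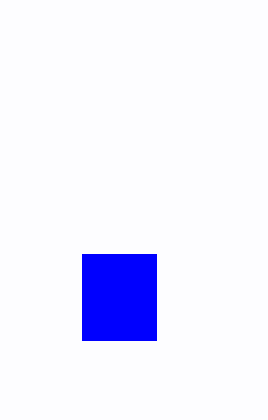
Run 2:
p = 82, q = 254, s = 156, t = 340, col = 'blue'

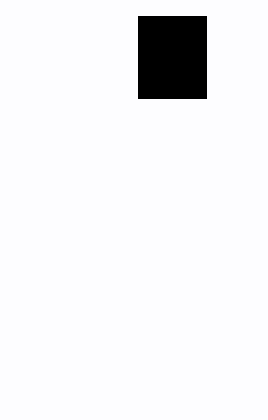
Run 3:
p = 138; q = 16; s = 206; t = 98; col = 'black'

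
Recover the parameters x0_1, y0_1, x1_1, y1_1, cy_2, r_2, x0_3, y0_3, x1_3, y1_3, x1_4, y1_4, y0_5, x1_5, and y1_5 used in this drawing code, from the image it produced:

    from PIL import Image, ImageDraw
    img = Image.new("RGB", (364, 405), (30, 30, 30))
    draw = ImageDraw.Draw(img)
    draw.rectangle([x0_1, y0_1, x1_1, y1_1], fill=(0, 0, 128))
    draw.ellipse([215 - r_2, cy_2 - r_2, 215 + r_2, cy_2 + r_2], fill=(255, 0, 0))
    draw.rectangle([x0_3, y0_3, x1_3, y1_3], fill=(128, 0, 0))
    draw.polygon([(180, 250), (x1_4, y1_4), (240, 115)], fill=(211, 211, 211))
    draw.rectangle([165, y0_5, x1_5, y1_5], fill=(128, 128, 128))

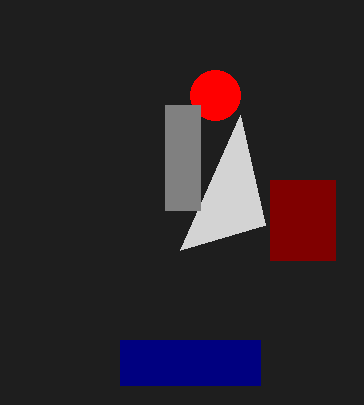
x0_1 = 120; y0_1 = 340; x1_1 = 260; y1_1 = 385; cy_2 = 95; r_2 = 25; x0_3 = 270; y0_3 = 180; x1_3 = 335; y1_3 = 260; x1_4 = 265; y1_4 = 225; y0_5 = 105; x1_5 = 200; y1_5 = 210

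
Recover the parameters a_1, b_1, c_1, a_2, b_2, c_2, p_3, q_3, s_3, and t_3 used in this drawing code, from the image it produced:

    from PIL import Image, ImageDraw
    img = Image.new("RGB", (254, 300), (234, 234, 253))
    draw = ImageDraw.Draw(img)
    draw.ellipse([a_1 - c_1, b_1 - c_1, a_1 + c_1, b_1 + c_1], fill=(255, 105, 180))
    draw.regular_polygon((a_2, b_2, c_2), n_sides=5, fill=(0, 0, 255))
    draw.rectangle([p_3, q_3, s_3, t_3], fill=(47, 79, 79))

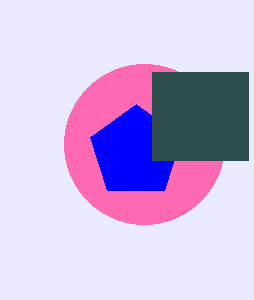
a_1 = 144; b_1 = 144; c_1 = 80; a_2 = 136; b_2 = 152; c_2 = 48; p_3 = 152; q_3 = 72; s_3 = 248; t_3 = 160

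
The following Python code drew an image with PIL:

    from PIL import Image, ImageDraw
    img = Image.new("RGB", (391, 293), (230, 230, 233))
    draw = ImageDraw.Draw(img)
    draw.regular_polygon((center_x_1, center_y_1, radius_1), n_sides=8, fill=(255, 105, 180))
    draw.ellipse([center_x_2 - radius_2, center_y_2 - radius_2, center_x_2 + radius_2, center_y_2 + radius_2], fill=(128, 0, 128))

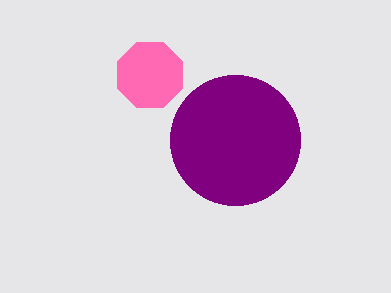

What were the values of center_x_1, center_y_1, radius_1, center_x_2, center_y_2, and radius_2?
center_x_1 = 150
center_y_1 = 75
radius_1 = 35
center_x_2 = 235
center_y_2 = 140
radius_2 = 65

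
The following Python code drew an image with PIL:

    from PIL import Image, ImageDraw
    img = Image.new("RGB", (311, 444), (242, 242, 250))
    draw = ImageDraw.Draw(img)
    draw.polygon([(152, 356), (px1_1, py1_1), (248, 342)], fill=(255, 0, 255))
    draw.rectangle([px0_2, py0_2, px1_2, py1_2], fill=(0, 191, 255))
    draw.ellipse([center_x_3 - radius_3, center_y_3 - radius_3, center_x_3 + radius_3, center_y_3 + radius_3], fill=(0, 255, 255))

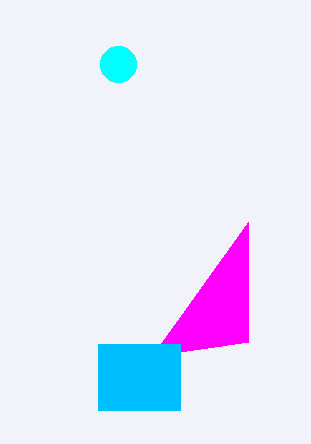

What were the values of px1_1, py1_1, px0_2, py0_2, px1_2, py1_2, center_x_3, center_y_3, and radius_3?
px1_1 = 248; py1_1 = 222; px0_2 = 98; py0_2 = 344; px1_2 = 180; py1_2 = 410; center_x_3 = 118; center_y_3 = 64; radius_3 = 18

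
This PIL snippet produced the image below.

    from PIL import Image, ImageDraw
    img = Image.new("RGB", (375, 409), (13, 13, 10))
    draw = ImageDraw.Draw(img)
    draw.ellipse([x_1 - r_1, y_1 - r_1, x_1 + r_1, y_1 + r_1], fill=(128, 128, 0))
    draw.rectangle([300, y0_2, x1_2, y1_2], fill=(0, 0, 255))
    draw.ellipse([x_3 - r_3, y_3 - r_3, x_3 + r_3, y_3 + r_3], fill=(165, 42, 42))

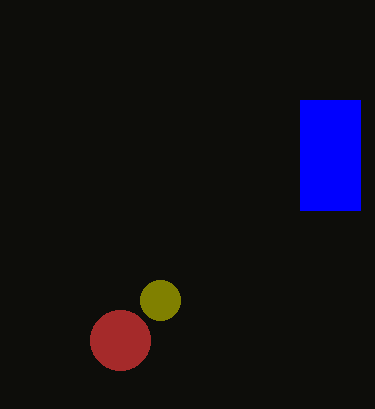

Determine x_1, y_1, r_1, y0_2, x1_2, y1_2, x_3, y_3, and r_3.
x_1 = 160, y_1 = 300, r_1 = 20, y0_2 = 100, x1_2 = 360, y1_2 = 210, x_3 = 120, y_3 = 340, r_3 = 30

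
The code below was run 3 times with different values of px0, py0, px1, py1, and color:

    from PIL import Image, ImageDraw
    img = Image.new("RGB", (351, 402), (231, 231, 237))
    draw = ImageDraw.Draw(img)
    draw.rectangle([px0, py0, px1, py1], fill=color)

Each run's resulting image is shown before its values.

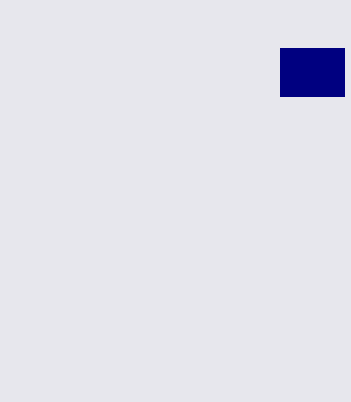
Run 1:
px0 = 280; py0 = 48; px1 = 344; py1 = 96; color = 'navy'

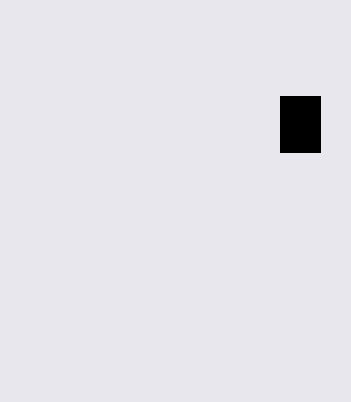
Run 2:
px0 = 280; py0 = 96; px1 = 320; py1 = 152; color = 'black'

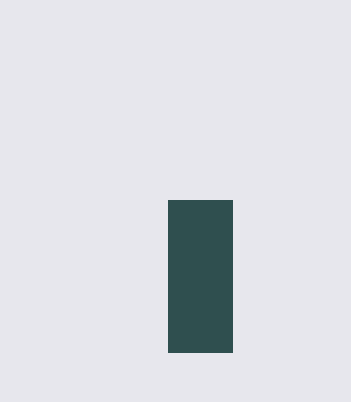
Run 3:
px0 = 168, py0 = 200, px1 = 232, py1 = 352, color = 'darkslategray'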